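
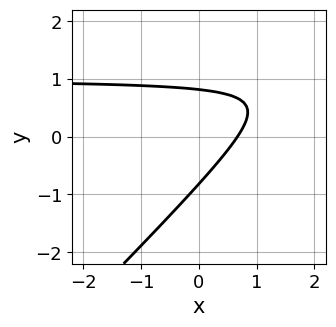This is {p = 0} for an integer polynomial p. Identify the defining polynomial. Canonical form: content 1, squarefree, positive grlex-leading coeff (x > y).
First, the degree is 2 — no degree-1 curve has this shape.
Finally, putting this together gives p.

3*x*y - 3*y^2 - 3*x + 2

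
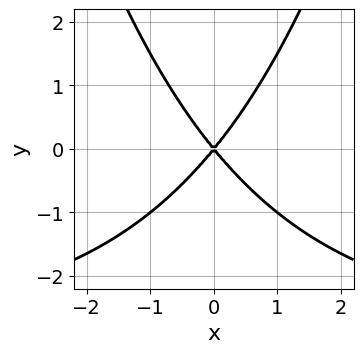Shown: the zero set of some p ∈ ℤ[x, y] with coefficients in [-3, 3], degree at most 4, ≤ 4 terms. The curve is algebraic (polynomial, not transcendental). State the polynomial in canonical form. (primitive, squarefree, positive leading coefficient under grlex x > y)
First, deg p = 3.
Then, symmetries: it's symmetric under x → −x, forcing even powers of x.
Then, observable constraints: it meets the x-axis at x = 0 (among the integer gridlines); it meets the y-axis at y = 0 (among the integer gridlines).
Finally, fitting integer coefficients to these (and the overall shape) gives p.

x^2*y + 3*x^2 - 2*y^2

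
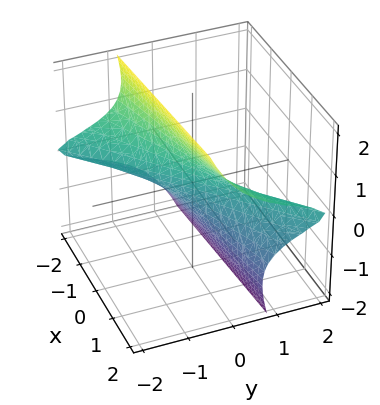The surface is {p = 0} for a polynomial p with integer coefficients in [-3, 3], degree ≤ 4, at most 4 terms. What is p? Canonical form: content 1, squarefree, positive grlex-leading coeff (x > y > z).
3*y*z^2 + z^3 - x + y

(a) Degree: no degree-2 surface has this shape, so deg p = 3.
(b) Against the integer gridlines: it crosses the z-axis at the gridline z = 0; it crosses the x-axis at the gridline x = 0.
(c) Fitting integer coefficients to these (and the overall shape) gives p.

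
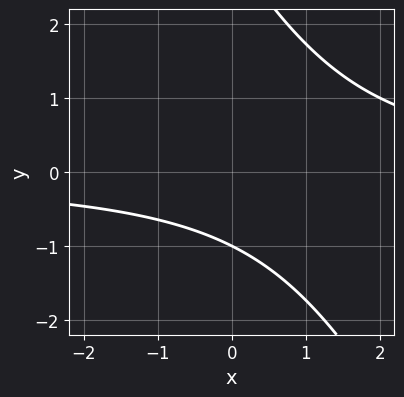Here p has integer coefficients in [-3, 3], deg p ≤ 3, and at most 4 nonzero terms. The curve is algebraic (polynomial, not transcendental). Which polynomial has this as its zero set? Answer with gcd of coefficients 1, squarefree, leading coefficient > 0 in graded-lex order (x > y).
(a) The degree is 2 — a generic line meets the curve in up to 2 points.
(b) From the axis intercepts and sections: it meets the y-axis at y = -1 (among the integer gridlines); no x-intercept at any integer in the box.
(c) Fitting integer coefficients to these (and the overall shape) gives p.

2*x*y + y^2 - 2*y - 3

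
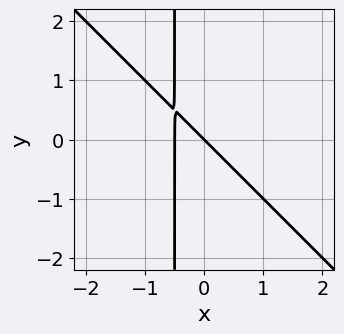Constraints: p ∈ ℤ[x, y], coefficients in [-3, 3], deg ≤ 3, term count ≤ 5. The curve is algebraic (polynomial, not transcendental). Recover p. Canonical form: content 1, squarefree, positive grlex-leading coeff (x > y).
The degree is 2 — no degree-1 curve has this shape.
From the visible intercepts: it meets the y-axis at y = 0 (among the integer gridlines); one x-axis crossing is at x = 0.
Solving for integer coefficients yields p as stated.

2*x^2 + 2*x*y + x + y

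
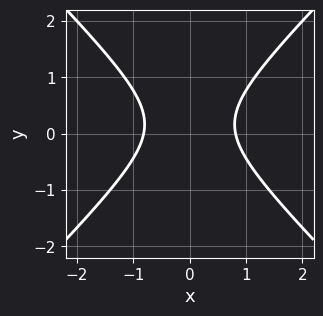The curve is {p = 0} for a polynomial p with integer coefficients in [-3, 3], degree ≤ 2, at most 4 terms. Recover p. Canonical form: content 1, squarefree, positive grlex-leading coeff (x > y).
3*x^2 - 3*y^2 + y - 2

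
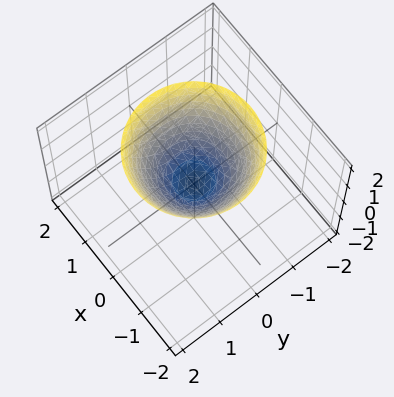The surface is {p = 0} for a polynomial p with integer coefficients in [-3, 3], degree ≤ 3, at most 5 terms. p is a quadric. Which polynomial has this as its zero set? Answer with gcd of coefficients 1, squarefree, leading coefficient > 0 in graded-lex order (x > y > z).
(a) The degree is 2 — a single bowl opening along one axis; a quadric.
(b) Symmetries: every cross-section ⟂ z is a circle, so x, y appear only via x² + y².
(c) Checking where it meets the axes: one y-axis crossing is at y = 0; a circular section at z = 2 has radius between 1 and 2; one z-axis crossing is at z = 0; one x-axis crossing is at x = 0.
(d) Matching integer coefficients to the picture gives p.

x^2 + y^2 - z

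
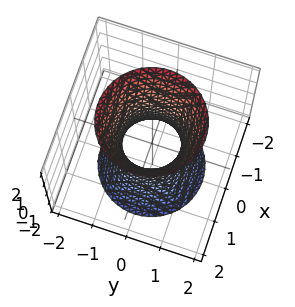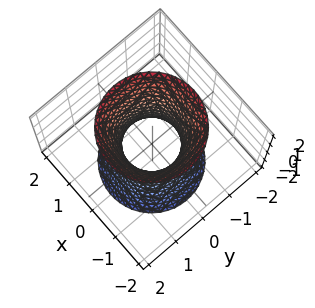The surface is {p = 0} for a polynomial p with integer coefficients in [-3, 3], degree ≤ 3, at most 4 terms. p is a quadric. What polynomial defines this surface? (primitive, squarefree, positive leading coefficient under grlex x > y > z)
3*x^2 + 3*y^2 - z^2 - 2

1. Degree: one connected sheet with a waist; a quadric, so deg p = 2.
2. Symmetries: mirror symmetry z ↦ −z ⇒ only even powers of z; the z-axis is an axis of rotation, so x and y enter only as x² + y².
3. Observable constraints: it misses every integer gridline on the z-axis; a circular section at z = 0 has radius between 0 and 1.
4. Solving for integer coefficients yields p as stated.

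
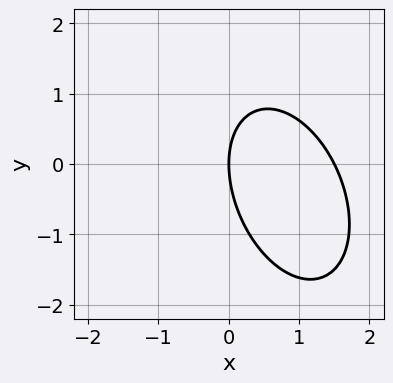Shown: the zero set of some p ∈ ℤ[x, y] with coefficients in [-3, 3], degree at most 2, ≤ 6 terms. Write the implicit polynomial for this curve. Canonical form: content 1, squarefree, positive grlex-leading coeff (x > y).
(a) The degree is 2 — a generic line meets the curve in up to 2 points.
(b) Reading off the gridlines: it meets the y-axis at y = 0 (among the integer gridlines); it meets the x-axis at x = 0 (among the integer gridlines).
(c) Putting this together gives p.

2*x^2 + x*y + y^2 - 3*x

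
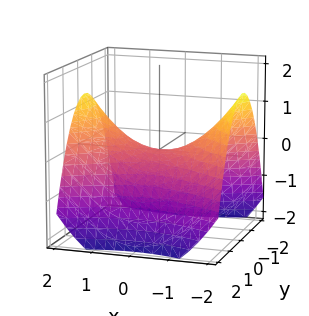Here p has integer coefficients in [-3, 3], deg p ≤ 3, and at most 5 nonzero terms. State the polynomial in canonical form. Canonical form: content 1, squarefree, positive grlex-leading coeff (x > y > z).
x^2 - 2*y^2 - 3*z

(a) deg p = 2.
(b) Symmetries: the x ↦ −x reflection is a symmetry, so x appears only in even powers; mirror symmetry y ↦ −y ⇒ only even powers of y.
(c) Against the integer gridlines: it crosses the x-axis at the gridline x = 0; it meets the z-axis at z = 0 (among the integer gridlines).
(d) Assembling these constraints gives the stated polynomial.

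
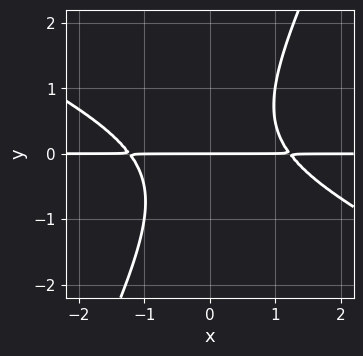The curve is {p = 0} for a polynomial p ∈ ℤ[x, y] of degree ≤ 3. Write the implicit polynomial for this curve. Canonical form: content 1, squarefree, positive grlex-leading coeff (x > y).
2*x^2*y + 3*x*y^2 - 2*y^3 - 3*y

First, degree: a generic line meets the curve in up to 3 points, so deg p = 3.
Next, observable constraints: it crosses the y-axis at the gridline y = 0; every point of the x-axis in the box is on the curve.
Finally, assembling these constraints gives the stated polynomial.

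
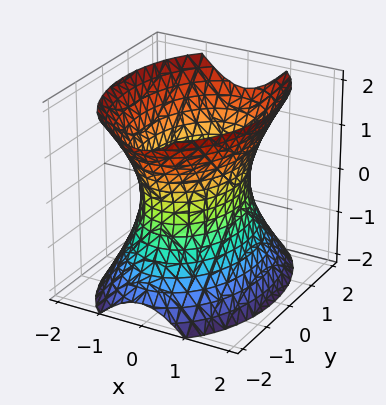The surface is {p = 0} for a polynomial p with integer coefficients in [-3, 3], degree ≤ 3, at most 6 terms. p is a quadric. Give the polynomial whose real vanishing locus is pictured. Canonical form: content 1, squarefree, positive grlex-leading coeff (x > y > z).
2*x^2 + y^2 - z^2 - 2

(a) Degree: one connected sheet with a waist; a quadric, so deg p = 2.
(b) Symmetries: mirror symmetry z ↦ −z ⇒ only even powers of z; mirror symmetry x ↦ −x ⇒ only even powers of x; mirror symmetry y ↦ −y ⇒ only even powers of y.
(c) From the visible intercepts: no z-intercept at any integer in the box; among the integer gridlines, it crosses the x-axis at x ∈ {-1, 1}.
(d) Together with the visible shape, these determine p as stated.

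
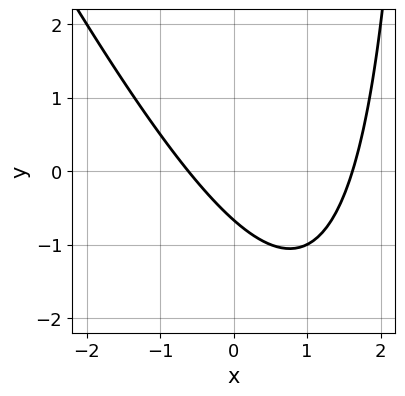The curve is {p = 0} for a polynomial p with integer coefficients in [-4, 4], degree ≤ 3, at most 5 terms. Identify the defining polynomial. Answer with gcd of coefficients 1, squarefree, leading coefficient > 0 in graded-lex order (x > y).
deg p = 2.
Putting this together gives p.

2*x^2 + x*y - 2*x - 3*y - 2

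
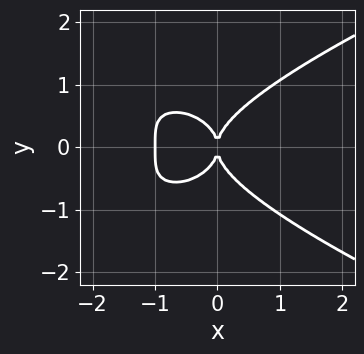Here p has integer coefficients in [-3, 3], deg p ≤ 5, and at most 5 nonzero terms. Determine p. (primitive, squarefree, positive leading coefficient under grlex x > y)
(a) Degree: no degree-3 curve has this shape, so deg p = 4.
(b) Symmetries: it's symmetric under y → −y, forcing even powers of y.
(c) From the axis intercepts and sections: among the integer gridlines, it crosses the x-axis at x ∈ {-1, 0}; one y-axis crossing is at y = 0.
(d) Matching integer coefficients to the picture gives p.

3*y^4 - 2*x^3 - 2*x^2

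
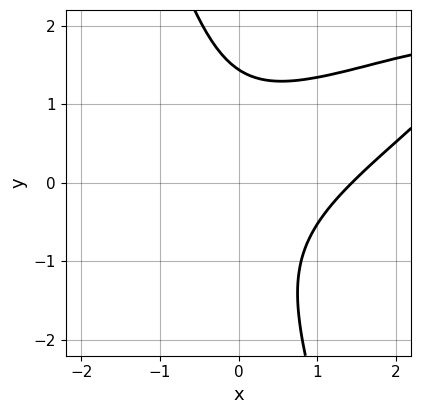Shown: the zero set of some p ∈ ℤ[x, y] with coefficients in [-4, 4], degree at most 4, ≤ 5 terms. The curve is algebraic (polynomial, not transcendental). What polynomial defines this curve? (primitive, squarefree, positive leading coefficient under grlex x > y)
x^3 - 3*x^2*y + 2*x*y^2 + y^3 - 3

First, degree: the shape is more complex than any degree-2 curve, so deg p = 3.
Finally, putting this together gives p.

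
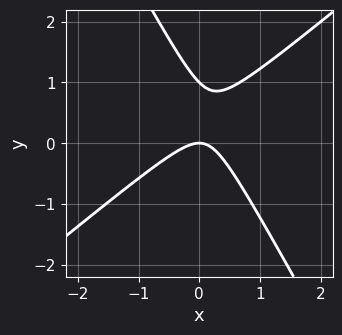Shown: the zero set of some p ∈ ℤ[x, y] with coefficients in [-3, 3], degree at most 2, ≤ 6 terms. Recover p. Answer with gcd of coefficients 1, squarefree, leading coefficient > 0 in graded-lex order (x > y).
3*x^2 - 2*x*y - 2*y^2 + 2*y

The degree is 2 — no degree-1 curve has this shape.
From the visible intercepts: it crosses the x-axis at the gridline x = 0; among the integer gridlines, it crosses the y-axis at y ∈ {0, 1}.
These observations pin down the coefficients.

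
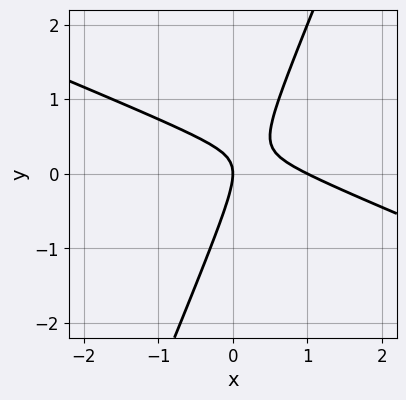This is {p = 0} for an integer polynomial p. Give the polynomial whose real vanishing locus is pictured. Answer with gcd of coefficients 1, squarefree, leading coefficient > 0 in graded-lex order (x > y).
x^2 + 2*x*y - y^2 - x

The degree is 2 — the shape is more complex than any degree-1 curve.
Against the integer gridlines: the x-axis gridline crossings are at x ∈ {0, 1}; it meets the y-axis at y = 0 (among the integer gridlines).
The integer polynomial consistent with all of this is the stated p.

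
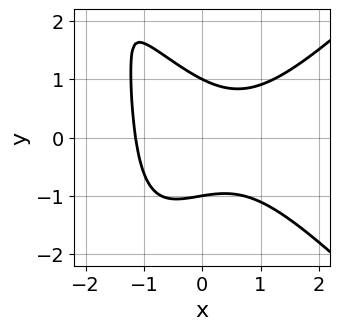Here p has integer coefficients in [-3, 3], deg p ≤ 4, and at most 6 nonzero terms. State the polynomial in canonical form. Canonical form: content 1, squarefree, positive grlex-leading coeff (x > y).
2*x^3 - 2*x*y^2 - x*y - 3*y^2 + 3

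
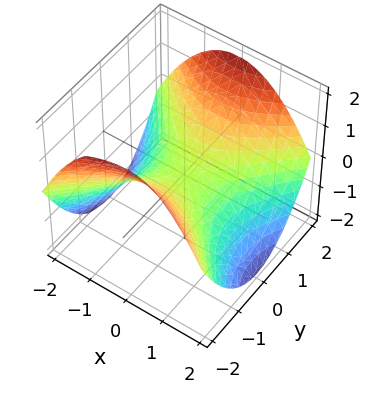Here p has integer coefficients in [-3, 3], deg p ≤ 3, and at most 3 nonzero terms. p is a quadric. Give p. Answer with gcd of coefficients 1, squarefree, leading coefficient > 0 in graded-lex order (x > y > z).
First, degree: a saddle surface; a quadric, so deg p = 2.
Next, symmetries: it's symmetric under y → −y, forcing even powers of y; mirror symmetry x ↦ −x ⇒ only even powers of x.
Next, observable constraints: one x-axis crossing is at x = 0; one z-axis crossing is at z = 0.
Finally, matching integer coefficients to the picture gives p.

x^2 - y^2 + 2*z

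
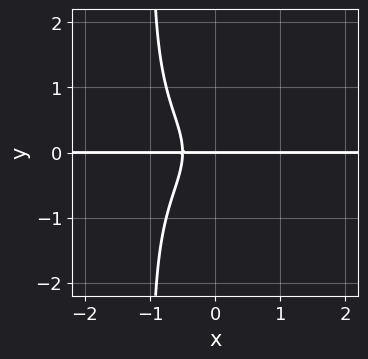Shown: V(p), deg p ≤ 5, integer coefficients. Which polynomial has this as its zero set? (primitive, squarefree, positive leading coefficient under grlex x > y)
1. Degree: a generic line meets the curve in up to 4 points, so deg p = 4.
2. Checking where it meets the axes: every point of the x-axis in the box is on the curve; it crosses the y-axis at the gridline y = 0.
3. The integer polynomial consistent with all of this is the stated p.

2*x*y^3 + 2*y^3 + 2*x*y + y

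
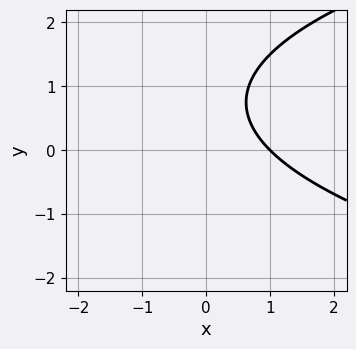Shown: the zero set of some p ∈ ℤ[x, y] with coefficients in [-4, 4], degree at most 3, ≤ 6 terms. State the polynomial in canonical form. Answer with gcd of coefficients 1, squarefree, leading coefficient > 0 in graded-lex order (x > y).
First, degree: no degree-1 curve has this shape, so deg p = 2.
Then, checking where it meets the axes: one x-axis crossing is at x = 1; no y-intercept at any integer in the box.
Finally, matching integer coefficients to the picture gives p.

2*y^2 - 3*x - 3*y + 3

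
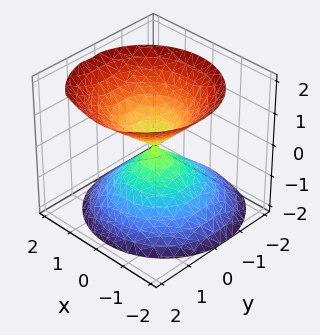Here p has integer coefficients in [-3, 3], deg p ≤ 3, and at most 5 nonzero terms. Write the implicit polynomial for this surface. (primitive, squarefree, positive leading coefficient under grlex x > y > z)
3*x^2 + 3*y^2 - y*z - 3*z^2

I count 2 distinct pieces. Treating them together as one polynomial.
deg p = 2. The shape is more complex than any degree-1 surface.
From the axis intercepts and sections: it crosses the y-axis at the gridline y = 0; it crosses the x-axis at the gridline x = 0; it meets the z-axis at z = 0 (among the integer gridlines).
Together with the visible shape, these determine p as stated.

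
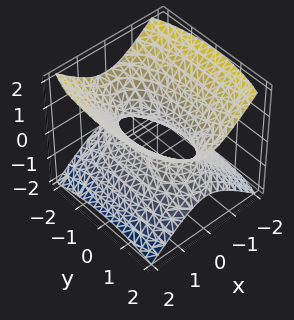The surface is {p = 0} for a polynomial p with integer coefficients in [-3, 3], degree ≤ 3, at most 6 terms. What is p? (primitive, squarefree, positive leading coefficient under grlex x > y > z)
deg p = 2. An hourglass — one-sheet hyperboloid; a quadric.
Symmetries: it's symmetric under z → −z, forcing even powers of z; the x ↦ −x reflection is a symmetry, so x appears only in even powers; the y ↦ −y reflection is a symmetry, so y appears only in even powers.
Checking where it meets the axes: no z-intercept at any integer in the box.
Putting this together gives p.

3*x^2 + y^2 - 3*z^2 - 2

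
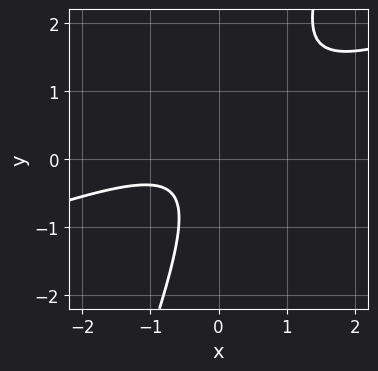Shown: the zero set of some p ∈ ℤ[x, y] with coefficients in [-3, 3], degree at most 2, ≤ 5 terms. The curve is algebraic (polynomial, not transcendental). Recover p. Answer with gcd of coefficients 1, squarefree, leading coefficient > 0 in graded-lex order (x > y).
1. Degree: no degree-1 curve has this shape, so deg p = 2.
2. From the axis intercepts and sections: it misses every integer gridline on the x-axis; no y-intercept at any integer in the box.
3. Fitting integer coefficients to these (and the overall shape) gives p.

x^2 - 3*x*y + y^2 + x + 1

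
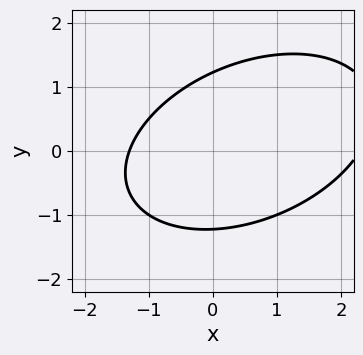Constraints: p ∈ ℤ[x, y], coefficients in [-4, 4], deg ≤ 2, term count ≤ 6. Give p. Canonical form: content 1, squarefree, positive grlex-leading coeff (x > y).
deg p = 2. A generic line meets the curve in up to 2 points.
Matching integer coefficients to the picture gives p.

x^2 - x*y + 2*y^2 - x - 3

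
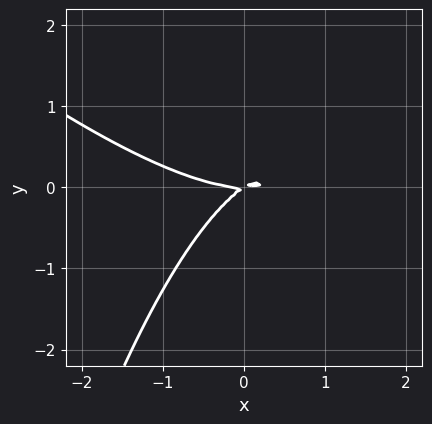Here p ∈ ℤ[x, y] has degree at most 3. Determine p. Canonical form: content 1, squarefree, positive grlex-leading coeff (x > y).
x^3 + x^2*y - 2*x*y + 3*y^2

(a) Degree: the shape is more complex than any degree-2 curve, so deg p = 3.
(b) From the axis intercepts and sections: it crosses the x-axis at the gridline x = 0; it meets the y-axis at y = 0 (among the integer gridlines).
(c) Solving for integer coefficients yields p as stated.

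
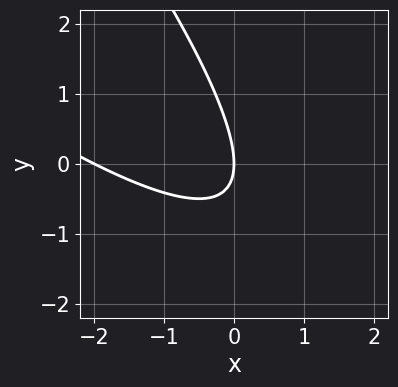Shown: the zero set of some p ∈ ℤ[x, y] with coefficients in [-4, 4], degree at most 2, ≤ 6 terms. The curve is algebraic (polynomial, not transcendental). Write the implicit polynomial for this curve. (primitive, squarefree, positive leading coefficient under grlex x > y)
x^2 + 2*x*y + y^2 + 2*x

Degree: a generic line meets the curve in up to 2 points, so deg p = 2.
Reading off the gridlines: the x-axis gridline crossings are at x ∈ {-2, 0}; it meets the y-axis at y = 0 (among the integer gridlines).
Assembling these constraints gives the stated polynomial.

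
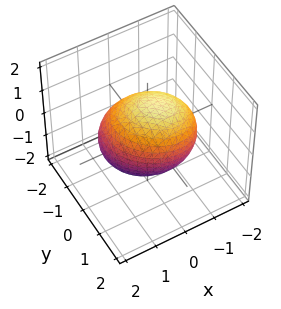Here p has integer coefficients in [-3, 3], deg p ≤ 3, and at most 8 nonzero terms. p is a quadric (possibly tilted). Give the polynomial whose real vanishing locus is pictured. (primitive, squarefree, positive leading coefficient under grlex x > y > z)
First, deg p = 2.
Finally, solving for integer coefficients yields p as stated.

2*x^2 + x*y + x*z + 2*y^2 + 2*z^2 - 3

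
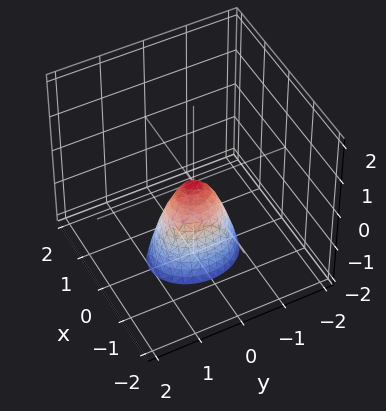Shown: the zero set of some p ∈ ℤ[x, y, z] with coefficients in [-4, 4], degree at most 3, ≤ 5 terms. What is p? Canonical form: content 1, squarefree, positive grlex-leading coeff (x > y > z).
3*x^2 + 2*y^2 + z

(a) deg p = 2. A single bowl opening along one axis; a quadric.
(b) Symmetries: the x ↦ −x reflection is a symmetry, so x appears only in even powers; mirror symmetry y ↦ −y ⇒ only even powers of y.
(c) Observable constraints: it crosses the x-axis at the gridline x = 0; it crosses the z-axis at the gridline z = 0; it meets the y-axis at y = 0 (among the integer gridlines).
(d) Matching integer coefficients to the picture gives p.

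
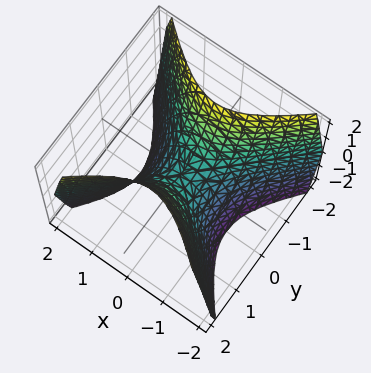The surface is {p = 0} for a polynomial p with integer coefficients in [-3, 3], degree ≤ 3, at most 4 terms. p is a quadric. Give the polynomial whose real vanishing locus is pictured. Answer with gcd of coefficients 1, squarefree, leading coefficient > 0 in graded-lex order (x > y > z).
3*x^2 - 3*y^2 + 2*z

deg p = 2. A saddle surface; a quadric.
Symmetries: it's symmetric under x → −x, forcing even powers of x; the y ↦ −y reflection is a symmetry, so y appears only in even powers.
From the axis intercepts and sections: it crosses the z-axis at the gridline z = 0; one y-axis crossing is at y = 0.
Assembling these constraints gives the stated polynomial.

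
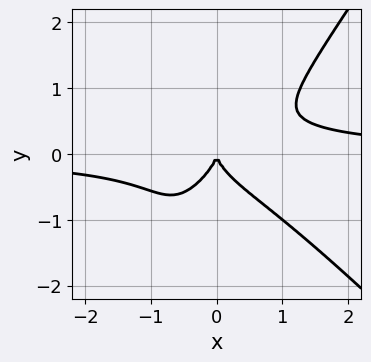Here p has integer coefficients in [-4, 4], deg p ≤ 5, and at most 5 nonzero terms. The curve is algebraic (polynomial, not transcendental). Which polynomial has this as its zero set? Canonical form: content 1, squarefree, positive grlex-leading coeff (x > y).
(a) deg p = 4. No degree-3 curve has this shape.
(b) Against the integer gridlines: it crosses the y-axis at the gridline y = 0; one x-axis crossing is at x = 0.
(c) Together with the visible shape, these determine p as stated.

3*x^3*y + x^2*y^2 - 2*x*y^3 - 2*y^3 - 2*x^2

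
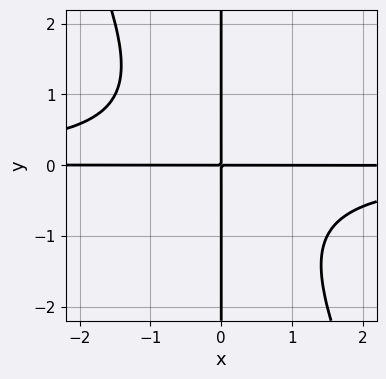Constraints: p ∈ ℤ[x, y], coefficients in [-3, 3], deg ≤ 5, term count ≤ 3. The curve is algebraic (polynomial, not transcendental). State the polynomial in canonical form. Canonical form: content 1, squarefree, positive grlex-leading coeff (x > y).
1. deg p = 4. The shape is more complex than any degree-3 curve.
2. From the axis intercepts and sections: every point of the y-axis in the box is on the curve; every point of the x-axis in the box is on the curve.
3. Matching integer coefficients to the picture gives p.

2*x^2*y^2 + x*y^3 + 2*x*y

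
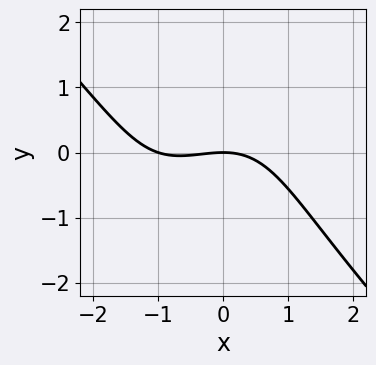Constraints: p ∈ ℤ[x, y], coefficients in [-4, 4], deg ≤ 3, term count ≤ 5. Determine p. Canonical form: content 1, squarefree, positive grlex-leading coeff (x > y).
First, deg p = 3. The shape is more complex than any degree-2 curve.
Next, against the integer gridlines: one y-axis crossing is at y = 0; the x-axis gridline crossings are at x ∈ {-1, 0}.
Finally, together with the visible shape, these determine p as stated.

x^3 - x*y^2 + x^2 + 3*y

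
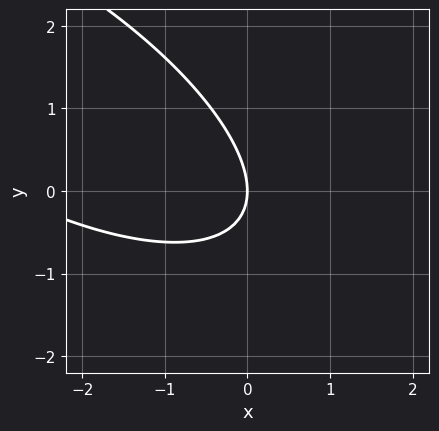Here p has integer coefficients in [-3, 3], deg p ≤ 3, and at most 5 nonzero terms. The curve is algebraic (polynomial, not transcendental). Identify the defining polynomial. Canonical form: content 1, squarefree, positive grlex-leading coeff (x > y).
x^2 + 2*x*y + 2*y^2 + 3*x

1. deg p = 2. No degree-1 curve has this shape.
2. Against the integer gridlines: it crosses the y-axis at the gridline y = 0; one x-axis crossing is at x = 0.
3. Together with the visible shape, these determine p as stated.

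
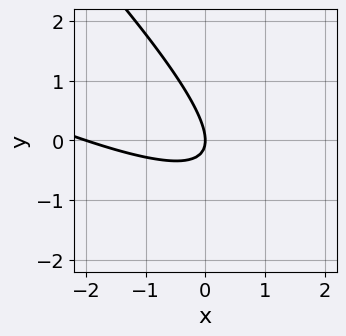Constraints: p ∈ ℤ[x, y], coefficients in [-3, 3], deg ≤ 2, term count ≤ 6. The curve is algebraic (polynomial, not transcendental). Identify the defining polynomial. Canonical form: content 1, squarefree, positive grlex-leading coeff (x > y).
x^2 + 3*x*y + 2*y^2 + 2*x

1. Degree: no degree-1 curve has this shape, so deg p = 2.
2. Observable constraints: the x-axis gridline crossings are at x ∈ {-2, 0}; one y-axis crossing is at y = 0.
3. Solving for integer coefficients yields p as stated.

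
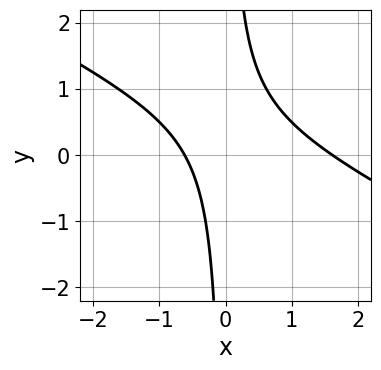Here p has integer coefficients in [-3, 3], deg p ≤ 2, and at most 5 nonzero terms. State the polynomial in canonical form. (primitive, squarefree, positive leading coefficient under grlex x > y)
x^2 + 2*x*y - x - 1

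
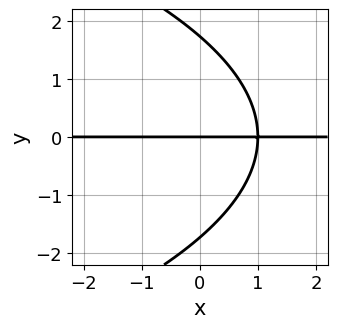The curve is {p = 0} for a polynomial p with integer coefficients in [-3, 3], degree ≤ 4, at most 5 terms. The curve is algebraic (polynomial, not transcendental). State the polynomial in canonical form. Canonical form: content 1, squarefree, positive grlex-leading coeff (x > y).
y^3 + 3*x*y - 3*y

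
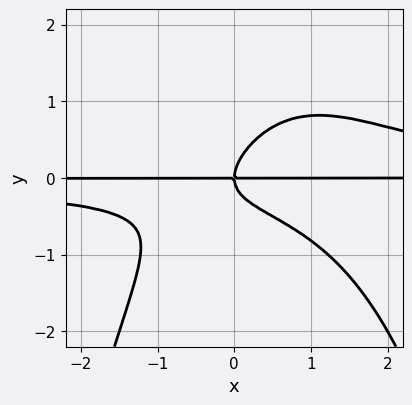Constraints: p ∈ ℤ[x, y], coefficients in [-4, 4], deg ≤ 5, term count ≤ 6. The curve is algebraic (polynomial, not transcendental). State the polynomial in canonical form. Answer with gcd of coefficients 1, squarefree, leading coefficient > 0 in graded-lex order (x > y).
First, deg p = 4. No degree-3 curve has this shape.
Then, reading off the gridlines: it crosses the y-axis at the gridline y = 0; the visible x-axis segment lies entirely on the curve.
Finally, matching integer coefficients to the picture gives p.

2*x^2*y^2 - 2*x*y^2 + 3*y^3 - 2*x*y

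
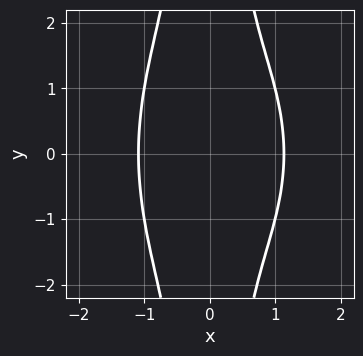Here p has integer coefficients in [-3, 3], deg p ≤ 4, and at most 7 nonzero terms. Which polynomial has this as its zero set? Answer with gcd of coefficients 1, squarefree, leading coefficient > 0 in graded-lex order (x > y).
2*x^4 + x^2*y^2 - x^3 + x - 3

First, deg p = 4. The shape is more complex than any degree-3 curve.
Then, symmetries: the y ↦ −y reflection is a symmetry, so y appears only in even powers.
Then, reading off the gridlines: the curve avoids every integer y-axis point in the box.
Finally, matching integer coefficients to the picture gives p.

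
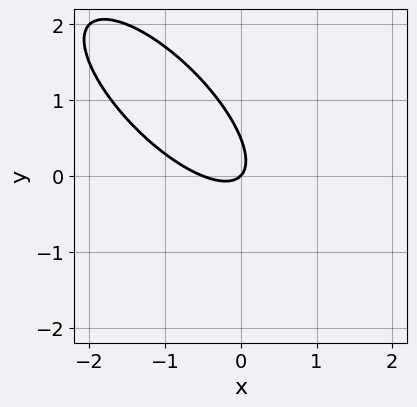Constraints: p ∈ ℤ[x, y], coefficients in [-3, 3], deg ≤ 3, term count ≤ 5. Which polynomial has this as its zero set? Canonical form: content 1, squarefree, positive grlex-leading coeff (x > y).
(a) The degree is 2 — no degree-1 curve has this shape.
(b) From the axis intercepts and sections: one y-axis crossing is at y = 0; one x-axis crossing is at x = 0.
(c) Fitting integer coefficients to these (and the overall shape) gives p.

2*x^2 + 3*x*y + 2*y^2 + x - y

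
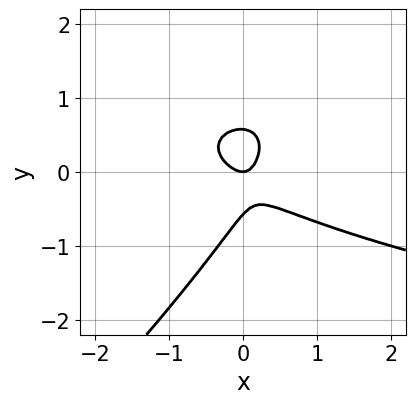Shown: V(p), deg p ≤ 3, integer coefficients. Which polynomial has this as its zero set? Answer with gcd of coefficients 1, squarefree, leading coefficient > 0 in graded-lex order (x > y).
3*x*y^2 - 3*y^3 - 3*x^2 - 2*x*y + y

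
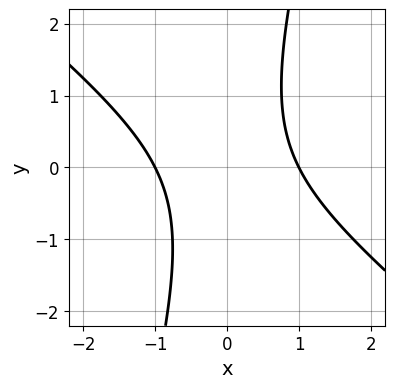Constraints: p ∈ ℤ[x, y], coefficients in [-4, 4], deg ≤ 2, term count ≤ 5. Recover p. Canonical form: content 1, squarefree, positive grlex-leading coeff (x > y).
1. The degree is 2 — no degree-1 curve has this shape.
2. From the visible intercepts: the curve avoids every integer y-axis point in the box; among the integer gridlines, it crosses the x-axis at x ∈ {-1, 1}.
3. Assembling these constraints gives the stated polynomial.

3*x^2 + 3*x*y - y^2 - 3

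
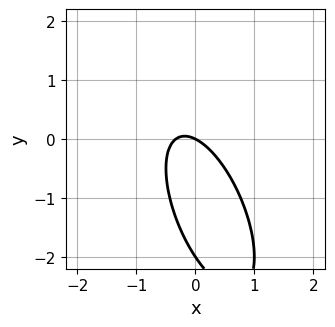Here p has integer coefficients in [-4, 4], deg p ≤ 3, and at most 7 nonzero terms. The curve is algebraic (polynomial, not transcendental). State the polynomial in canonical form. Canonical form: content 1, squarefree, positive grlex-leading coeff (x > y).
3*x^2 + 2*x*y + y^2 + x + 2*y

1. The degree is 2 — no degree-1 curve has this shape.
2. Against the integer gridlines: the y-axis gridline crossings are at y ∈ {-2, 0}; it crosses the x-axis at the gridline x = 0.
3. Fitting integer coefficients to these (and the overall shape) gives p.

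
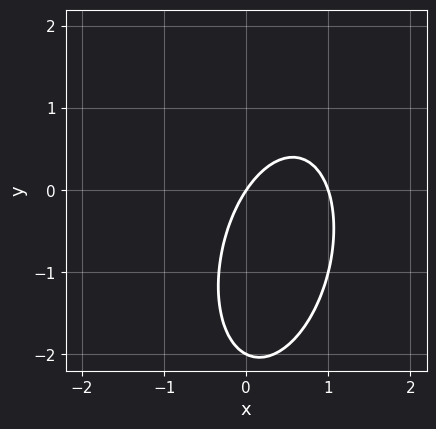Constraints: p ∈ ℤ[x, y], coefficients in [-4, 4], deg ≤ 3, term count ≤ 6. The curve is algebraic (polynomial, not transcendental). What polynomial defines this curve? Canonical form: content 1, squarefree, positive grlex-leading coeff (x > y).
First, deg p = 2.
Then, from the axis intercepts and sections: among the integer gridlines, it crosses the y-axis at y ∈ {-2, 0}; among the integer gridlines, it crosses the x-axis at x ∈ {0, 1}.
Finally, fitting integer coefficients to these (and the overall shape) gives p.

3*x^2 - x*y + y^2 - 3*x + 2*y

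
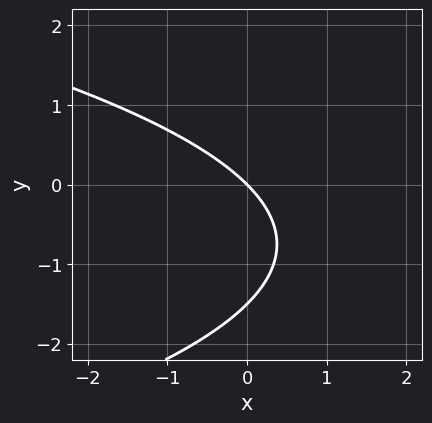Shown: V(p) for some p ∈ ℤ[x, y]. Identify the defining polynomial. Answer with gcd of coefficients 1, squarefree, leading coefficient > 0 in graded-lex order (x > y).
The degree is 2 — the shape is more complex than any degree-1 curve.
Observable constraints: it meets the y-axis at y = 0 (among the integer gridlines); it meets the x-axis at x = 0 (among the integer gridlines).
Matching integer coefficients to the picture gives p.

2*y^2 + 3*x + 3*y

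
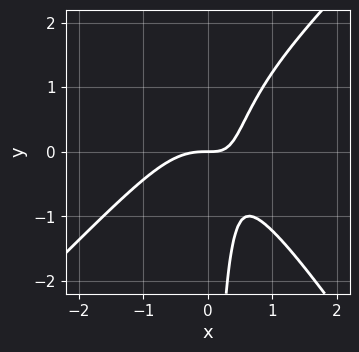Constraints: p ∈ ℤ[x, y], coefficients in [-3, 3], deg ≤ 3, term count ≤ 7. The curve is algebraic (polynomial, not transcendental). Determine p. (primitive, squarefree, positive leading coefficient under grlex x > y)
First, deg p = 3. The shape is more complex than any degree-2 curve.
Next, reading off the gridlines: one y-axis crossing is at y = 0; it meets the x-axis at x = 0 (among the integer gridlines).
Finally, matching integer coefficients to the picture gives p.

3*x^3 - x^2*y - 2*x*y^2 + 3*x*y - 2*y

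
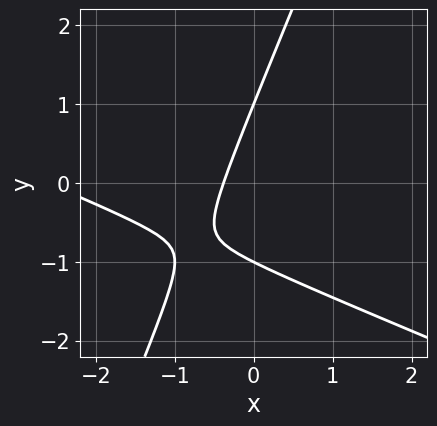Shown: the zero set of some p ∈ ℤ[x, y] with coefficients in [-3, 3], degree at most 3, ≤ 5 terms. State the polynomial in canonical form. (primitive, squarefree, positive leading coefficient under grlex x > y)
First, the degree is 2 — no degree-1 curve has this shape.
Then, from the axis intercepts and sections: the y-axis gridline crossings are at y ∈ {-1, 1}.
Finally, matching integer coefficients to the picture gives p.

x^2 + 2*x*y - y^2 + 3*x + 1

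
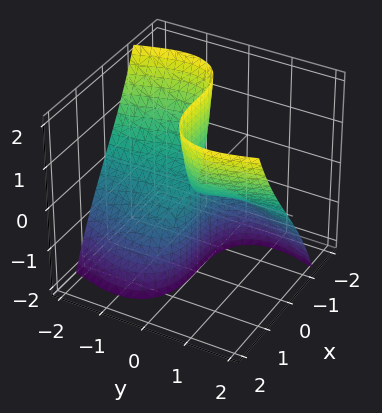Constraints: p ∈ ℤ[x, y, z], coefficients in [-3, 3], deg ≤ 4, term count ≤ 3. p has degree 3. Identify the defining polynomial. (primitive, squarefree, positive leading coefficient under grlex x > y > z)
deg p = 3.
Observable constraints: the visible y-axis segment lies entirely on the surface; every point of the z-axis in the box is on the surface; one x-axis crossing is at x = 0.
Fitting integer coefficients to these (and the overall shape) gives p.

x^3 + 2*x*y^2 - 3*y*z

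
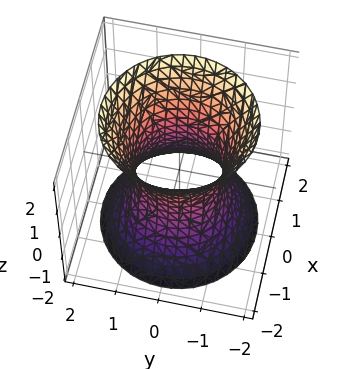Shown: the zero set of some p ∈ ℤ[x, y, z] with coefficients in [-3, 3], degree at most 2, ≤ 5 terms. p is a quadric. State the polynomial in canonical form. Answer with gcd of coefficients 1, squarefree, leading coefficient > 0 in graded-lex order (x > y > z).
2*x^2 + 2*y^2 - z^2 - 2

First, deg p = 2. An hourglass — one-sheet hyperboloid; a quadric.
Next, symmetry: the z-axis is an axis of rotation, so x and y enter only as x² + y²; it's symmetric under z → −z, forcing even powers of z.
Then, from the axis intercepts and sections: a circular section at z = 1 has radius between 1 and 2; the x-axis gridline crossings are at x ∈ {-1, 1}; among the integer gridlines, it crosses the y-axis at y ∈ {-1, 1}.
Finally, matching integer coefficients to the picture gives p.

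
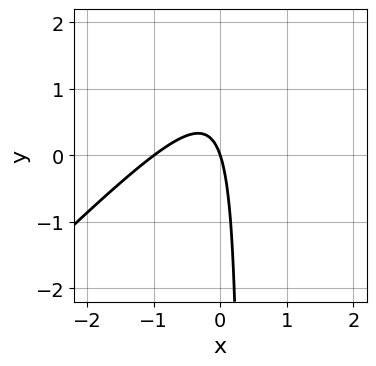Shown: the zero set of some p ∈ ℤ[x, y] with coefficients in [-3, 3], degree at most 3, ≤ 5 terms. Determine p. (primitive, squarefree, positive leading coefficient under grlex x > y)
3*x^2 - 3*x*y + 3*x + y

First, degree: no degree-1 curve has this shape, so deg p = 2.
Then, observable constraints: the x-axis gridline crossings are at x ∈ {-1, 0}; one y-axis crossing is at y = 0.
Finally, putting this together gives p.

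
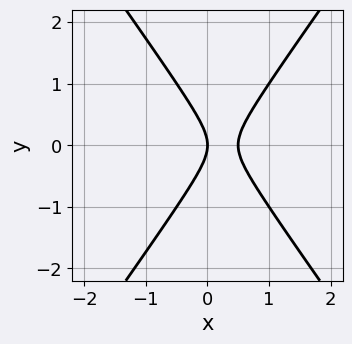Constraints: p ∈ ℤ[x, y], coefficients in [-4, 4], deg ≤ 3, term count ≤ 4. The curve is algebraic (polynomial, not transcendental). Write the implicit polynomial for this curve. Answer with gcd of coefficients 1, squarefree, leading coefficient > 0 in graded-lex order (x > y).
deg p = 2.
Symmetries: mirror symmetry y ↦ −y ⇒ only even powers of y.
From the visible intercepts: one y-axis crossing is at y = 0; one x-axis crossing is at x = 0.
Matching integer coefficients to the picture gives p.

2*x^2 - y^2 - x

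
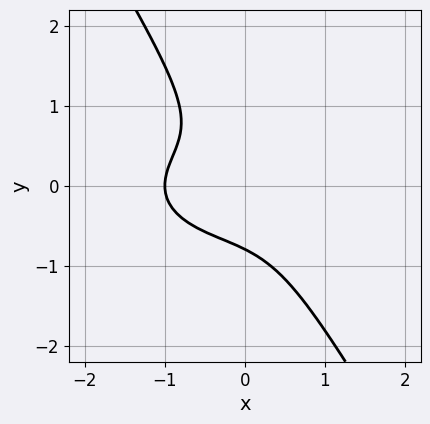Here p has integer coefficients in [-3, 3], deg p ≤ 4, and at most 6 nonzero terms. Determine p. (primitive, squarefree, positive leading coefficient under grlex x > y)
1. Degree: no degree-2 curve has this shape, so deg p = 3.
2. From the axis intercepts and sections: it meets the x-axis at x = -1 (among the integer gridlines).
3. Assembling these constraints gives the stated polynomial.

x^3 + 3*x*y^2 + 2*y^3 + 1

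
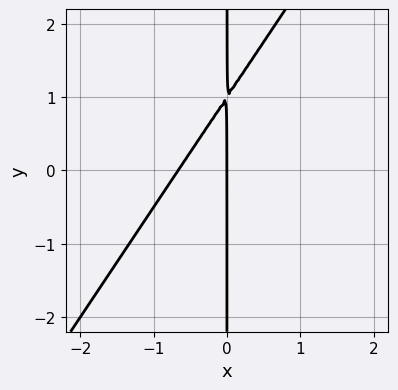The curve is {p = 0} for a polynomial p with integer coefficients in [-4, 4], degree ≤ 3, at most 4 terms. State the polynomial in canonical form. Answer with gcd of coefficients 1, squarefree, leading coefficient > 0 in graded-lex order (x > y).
(a) The degree is 2 — a generic line meets the curve in up to 2 points.
(b) Against the integer gridlines: every point of the y-axis in the box is on the curve; it crosses the x-axis at the gridline x = 0.
(c) The integer polynomial consistent with all of this is the stated p.

3*x^2 - 2*x*y + 2*x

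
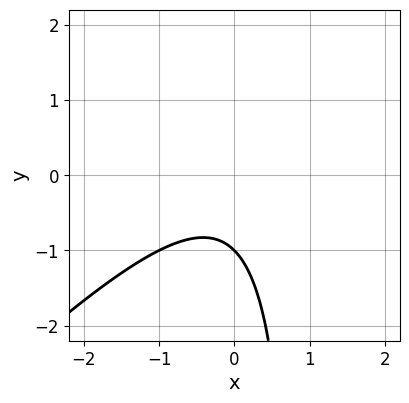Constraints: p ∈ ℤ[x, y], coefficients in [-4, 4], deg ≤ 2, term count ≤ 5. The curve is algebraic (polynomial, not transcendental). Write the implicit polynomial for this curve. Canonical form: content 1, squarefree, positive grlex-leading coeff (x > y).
x^2 - x*y + y + 1

(a) The degree is 2 — no degree-1 curve has this shape.
(b) From the axis intercepts and sections: it crosses the y-axis at the gridline y = -1; no x-intercept at any integer in the box.
(c) Together with the visible shape, these determine p as stated.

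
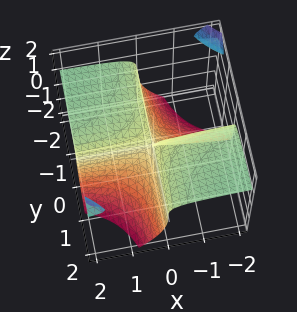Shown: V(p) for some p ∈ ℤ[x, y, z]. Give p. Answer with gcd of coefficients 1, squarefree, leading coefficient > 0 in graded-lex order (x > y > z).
2*x*y*z - z^3 - 2*x*y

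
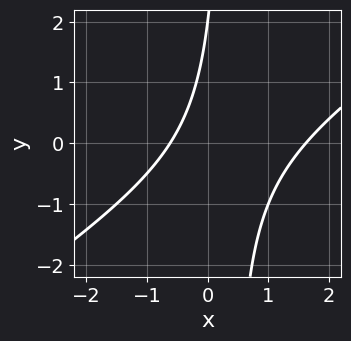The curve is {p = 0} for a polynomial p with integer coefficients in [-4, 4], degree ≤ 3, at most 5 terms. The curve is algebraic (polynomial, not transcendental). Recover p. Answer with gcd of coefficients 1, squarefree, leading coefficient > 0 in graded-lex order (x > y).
2*x^2 - 3*x*y - 2*x + y - 2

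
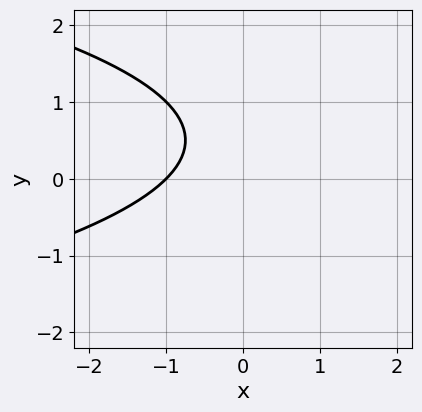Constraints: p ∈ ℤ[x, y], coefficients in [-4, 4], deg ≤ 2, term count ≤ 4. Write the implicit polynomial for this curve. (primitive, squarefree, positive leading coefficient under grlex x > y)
y^2 + x - y + 1

(a) The degree is 2 — a generic line meets the curve in up to 2 points.
(b) Checking where it meets the axes: it meets the x-axis at x = -1 (among the integer gridlines); the curve avoids every integer y-axis point in the box.
(c) Putting this together gives p.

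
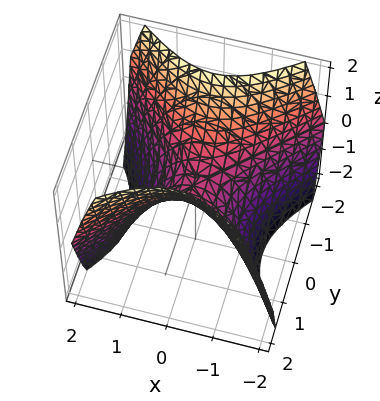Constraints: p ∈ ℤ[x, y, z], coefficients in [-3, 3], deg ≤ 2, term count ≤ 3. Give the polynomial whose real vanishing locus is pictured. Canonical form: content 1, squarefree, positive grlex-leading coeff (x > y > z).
x^2 - y^2 + z

(a) deg p = 2.
(b) Symmetries: it's symmetric under y → −y, forcing even powers of y; it's symmetric under x → −x, forcing even powers of x.
(c) Observable constraints: it crosses the y-axis at the gridline y = 0; it meets the x-axis at x = 0 (among the integer gridlines); it meets the z-axis at z = 0 (among the integer gridlines).
(d) Fitting integer coefficients to these (and the overall shape) gives p.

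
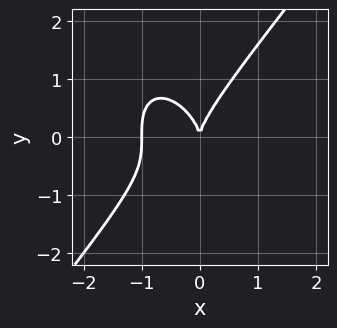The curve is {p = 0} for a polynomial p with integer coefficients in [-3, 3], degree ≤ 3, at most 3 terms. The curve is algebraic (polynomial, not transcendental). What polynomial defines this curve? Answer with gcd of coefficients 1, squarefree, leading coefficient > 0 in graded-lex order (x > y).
2*x^3 - y^3 + 2*x^2

deg p = 3. The shape is more complex than any degree-2 curve.
Against the integer gridlines: the x-axis gridline crossings are at x ∈ {-1, 0}; it crosses the y-axis at the gridline y = 0.
The integer polynomial consistent with all of this is the stated p.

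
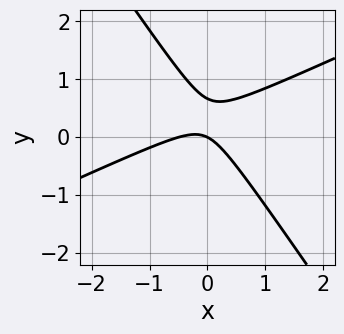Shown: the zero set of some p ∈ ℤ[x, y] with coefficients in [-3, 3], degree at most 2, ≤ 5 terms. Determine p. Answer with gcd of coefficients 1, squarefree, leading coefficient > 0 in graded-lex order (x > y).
Degree: no degree-1 curve has this shape, so deg p = 2.
From the visible intercepts: one x-axis crossing is at x = 0; it crosses the y-axis at the gridline y = 0.
Fitting integer coefficients to these (and the overall shape) gives p.

2*x^2 - 3*x*y - 3*y^2 + x + 2*y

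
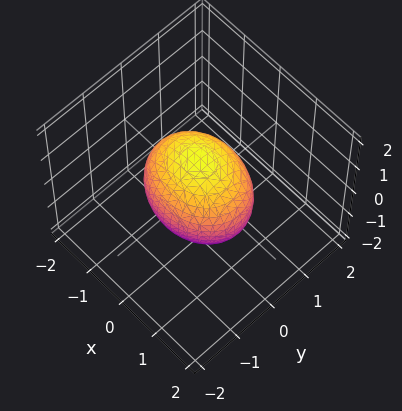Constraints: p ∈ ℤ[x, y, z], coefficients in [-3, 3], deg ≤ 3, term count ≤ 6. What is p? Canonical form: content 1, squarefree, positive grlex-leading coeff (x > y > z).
2*x^2 + 3*y^2 + 2*z^2 - 3

(a) deg p = 2. Bounded and convex; a quadric.
(b) Symmetries: mirror symmetry z ↦ −z ⇒ only even powers of z; the x ↦ −x reflection is a symmetry, so x appears only in even powers; mirror symmetry y ↦ −y ⇒ only even powers of y.
(c) Observable constraints: the y-axis gridline crossings are at y ∈ {-1, 1}.
(d) The integer polynomial consistent with all of this is the stated p.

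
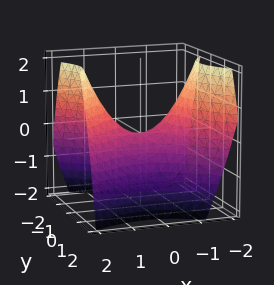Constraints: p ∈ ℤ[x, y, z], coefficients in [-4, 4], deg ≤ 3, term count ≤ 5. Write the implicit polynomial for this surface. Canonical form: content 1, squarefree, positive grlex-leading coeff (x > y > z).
1. The degree is 2 — the shape is more complex than any degree-1 surface.
2. Against the integer gridlines: one x-axis crossing is at x = 0; it meets the z-axis at z = 0 (among the integer gridlines); one y-axis crossing is at y = 0.
3. Assembling these constraints gives the stated polynomial.

2*x^2 - x*y - 3*y^2 - 3*z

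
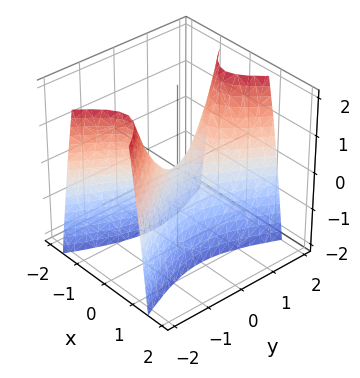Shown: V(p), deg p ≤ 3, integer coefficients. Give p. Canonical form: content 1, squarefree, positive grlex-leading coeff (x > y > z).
3*x^2 - y^2 + z

First, degree: a saddle surface; a quadric, so deg p = 2.
Next, symmetries: mirror symmetry y ↦ −y ⇒ only even powers of y; it's symmetric under x → −x, forcing even powers of x.
Then, against the integer gridlines: it crosses the x-axis at the gridline x = 0; it crosses the y-axis at the gridline y = 0.
Finally, putting this together gives p.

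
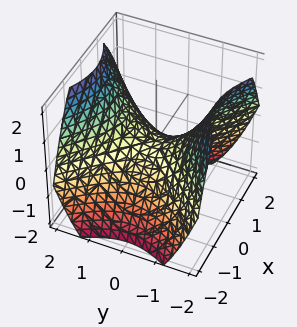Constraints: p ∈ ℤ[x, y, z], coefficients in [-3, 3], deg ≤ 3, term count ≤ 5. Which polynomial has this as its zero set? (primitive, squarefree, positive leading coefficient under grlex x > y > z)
(a) The degree is 2 — a saddle surface; a quadric.
(b) Symmetries: mirror symmetry x ↦ −x ⇒ only even powers of x; it's symmetric under y → −y, forcing even powers of y.
(c) From the visible intercepts: it crosses the z-axis at the gridline z = 0; one y-axis crossing is at y = 0; it meets the x-axis at x = 0 (among the integer gridlines).
(d) Solving for integer coefficients yields p as stated.

2*x^2 - 2*y^2 + 3*z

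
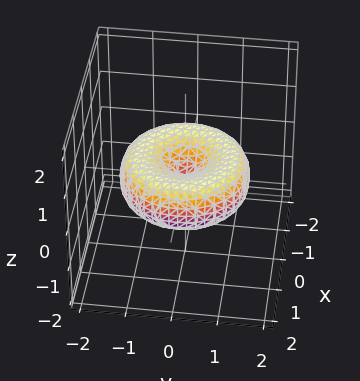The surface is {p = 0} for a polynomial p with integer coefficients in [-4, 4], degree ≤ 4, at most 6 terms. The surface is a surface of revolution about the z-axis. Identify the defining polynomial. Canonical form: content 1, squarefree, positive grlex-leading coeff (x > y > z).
x^4 + 2*x^2*y^2 + y^4 - 2*x^2 - 2*y^2 + 3*z^2

deg p = 4.
Symmetries: rotational symmetry about the z-axis ⇒ p depends on x, y only through x² + y².
Checking where it meets the axes: it crosses the y-axis at the gridline y = 0; it meets the x-axis at x = 0 (among the integer gridlines).
The integer polynomial consistent with all of this is the stated p.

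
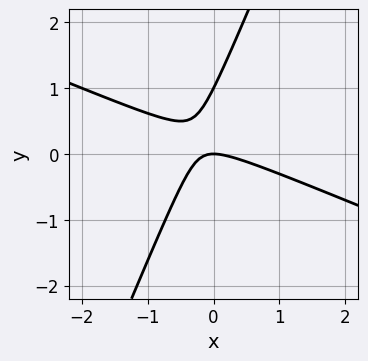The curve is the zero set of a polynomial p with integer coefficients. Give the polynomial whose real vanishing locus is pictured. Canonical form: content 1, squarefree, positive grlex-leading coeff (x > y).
x^2 + 2*x*y - y^2 + y

deg p = 2. No degree-1 curve has this shape.
Against the integer gridlines: one x-axis crossing is at x = 0; the y-axis gridline crossings are at y ∈ {0, 1}.
Matching integer coefficients to the picture gives p.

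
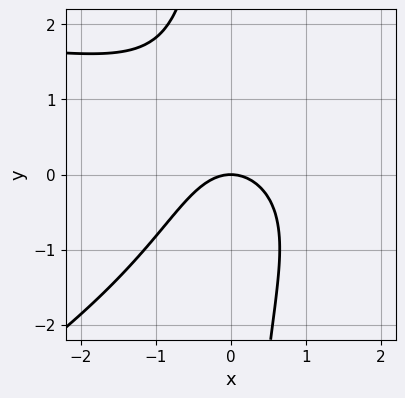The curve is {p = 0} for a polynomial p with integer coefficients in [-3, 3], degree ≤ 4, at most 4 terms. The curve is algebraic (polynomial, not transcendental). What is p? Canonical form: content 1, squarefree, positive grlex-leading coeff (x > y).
First, deg p = 3. A generic line meets the curve in up to 3 points.
Then, against the integer gridlines: one y-axis crossing is at y = 0; it crosses the x-axis at the gridline x = 0.
Finally, solving for integer coefficients yields p as stated.

x^2*y - 2*x*y^2 - 3*x^2 - 3*y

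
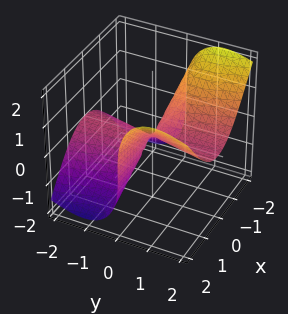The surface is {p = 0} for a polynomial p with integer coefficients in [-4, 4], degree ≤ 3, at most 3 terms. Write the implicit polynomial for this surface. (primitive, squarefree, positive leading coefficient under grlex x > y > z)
3*x^2*y - 3*y^2*z - z^3

(a) deg p = 3.
(b) Reading off the gridlines: every point of the y-axis in the box is on the surface; the visible x-axis segment lies entirely on the surface; it meets the z-axis at z = 0 (among the integer gridlines).
(c) The integer polynomial consistent with all of this is the stated p.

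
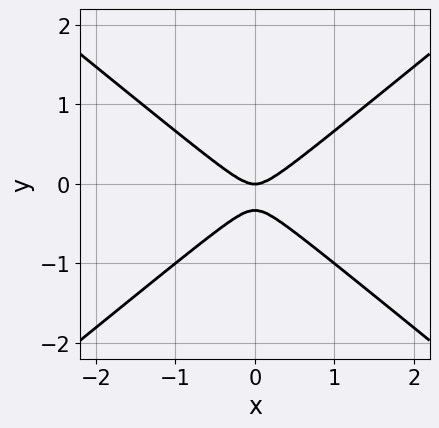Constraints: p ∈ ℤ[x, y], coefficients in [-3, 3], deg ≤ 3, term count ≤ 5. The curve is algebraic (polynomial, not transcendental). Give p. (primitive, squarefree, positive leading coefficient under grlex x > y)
2*x^2 - 3*y^2 - y

1. Degree: no degree-1 curve has this shape, so deg p = 2.
2. Symmetries: the x ↦ −x reflection is a symmetry, so x appears only in even powers.
3. From the axis intercepts and sections: it meets the y-axis at y = 0 (among the integer gridlines); it meets the x-axis at x = 0 (among the integer gridlines).
4. These observations pin down the coefficients.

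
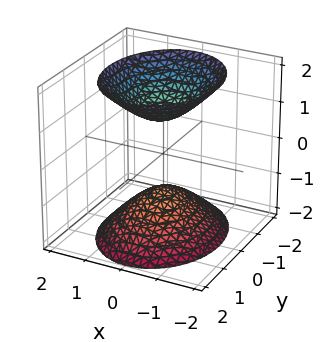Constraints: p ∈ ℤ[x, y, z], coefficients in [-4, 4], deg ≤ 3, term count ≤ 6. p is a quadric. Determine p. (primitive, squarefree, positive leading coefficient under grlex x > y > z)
3*x^2 + 2*y^2 - 2*z^2 + 2

(a) The picture has 2 separate pieces.
(b) The degree is 2 — two separate bowl-shaped sheets opening away from each other; a quadric.
(c) Symmetries: it's symmetric under y → −y, forcing even powers of y; it's symmetric under z → −z, forcing even powers of z; the x ↦ −x reflection is a symmetry, so x appears only in even powers.
(d) Reading off the gridlines: no x-intercept at any integer in the box; the z-axis gridline crossings are at z ∈ {-1, 1}.
(e) Matching integer coefficients to the picture gives p.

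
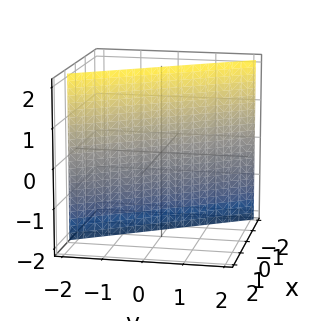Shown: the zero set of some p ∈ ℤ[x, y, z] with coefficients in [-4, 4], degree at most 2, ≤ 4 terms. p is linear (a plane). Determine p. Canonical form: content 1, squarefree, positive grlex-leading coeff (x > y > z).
3*x + 2*y + 2

(a) The degree is 1 — the surface is flat (a plane).
(b) Against the integer gridlines: it meets the y-axis at y = -1 (among the integer gridlines); it misses every integer gridline on the z-axis.
(c) Putting this together gives p.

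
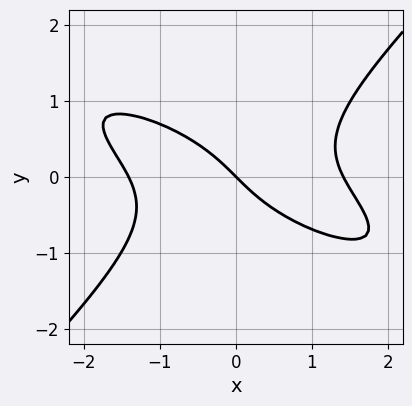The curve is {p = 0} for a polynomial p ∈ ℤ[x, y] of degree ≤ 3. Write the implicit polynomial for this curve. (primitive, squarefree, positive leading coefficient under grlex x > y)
1. deg p = 3. A generic line meets the curve in up to 3 points.
2. Observable constraints: it crosses the x-axis at the gridline x = 0; it meets the y-axis at y = 0 (among the integer gridlines).
3. These observations pin down the coefficients.

x^3 + 2*x^2*y - 3*y^3 - 2*x - 2*y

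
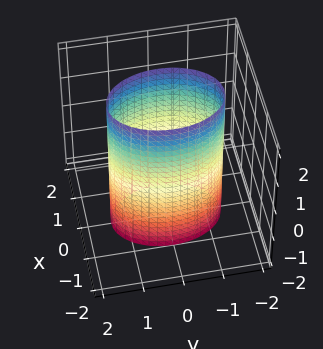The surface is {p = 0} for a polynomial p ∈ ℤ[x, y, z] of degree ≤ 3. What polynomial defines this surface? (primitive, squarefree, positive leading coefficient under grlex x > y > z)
The degree is 2 — a cylinder; a quadric.
Symmetries: the x ↦ −x reflection is a symmetry, so x appears only in even powers; it's symmetric under z → −z, forcing even powers of z; the y ↦ −y reflection is a symmetry, so y appears only in even powers.
From the visible intercepts: the x-axis gridline crossings are at x ∈ {-1, 1}; no z-intercept at any integer in the box.
These observations pin down the coefficients.

2*x^2 + y^2 - 2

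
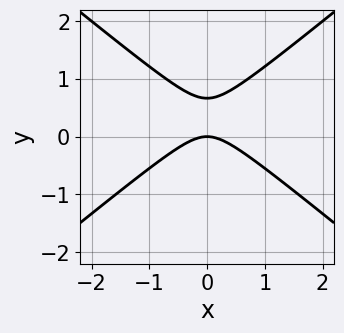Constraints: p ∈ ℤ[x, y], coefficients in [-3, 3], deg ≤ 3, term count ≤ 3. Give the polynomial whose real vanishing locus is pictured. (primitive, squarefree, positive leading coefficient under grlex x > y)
Degree: the shape is more complex than any degree-1 curve, so deg p = 2.
Symmetries: it's symmetric under x → −x, forcing even powers of x.
Observable constraints: it meets the y-axis at y = 0 (among the integer gridlines); it meets the x-axis at x = 0 (among the integer gridlines).
Assembling these constraints gives the stated polynomial.

2*x^2 - 3*y^2 + 2*y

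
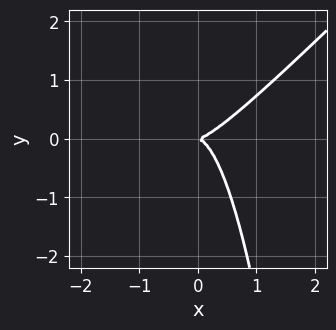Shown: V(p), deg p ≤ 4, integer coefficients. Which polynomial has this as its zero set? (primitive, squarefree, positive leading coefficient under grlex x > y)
1. deg p = 3. A generic line meets the curve in up to 3 points.
2. Checking where it meets the axes: one x-axis crossing is at x = 0; it crosses the y-axis at the gridline y = 0.
3. These observations pin down the coefficients.

2*x^3 - 2*x^2*y - y^2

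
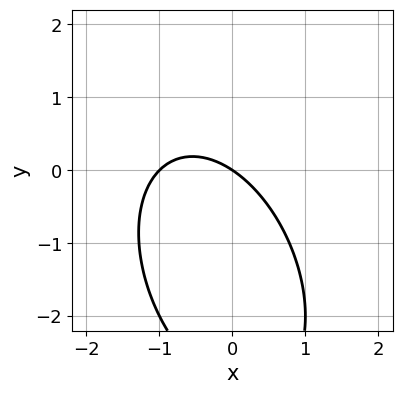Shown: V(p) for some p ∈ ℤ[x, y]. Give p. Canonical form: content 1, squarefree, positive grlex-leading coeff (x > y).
deg p = 2.
From the visible intercepts: the x-axis gridline crossings are at x ∈ {-1, 0}; it meets the y-axis at y = 0 (among the integer gridlines).
These observations pin down the coefficients.

2*x^2 + x*y + y^2 + 2*x + 3*y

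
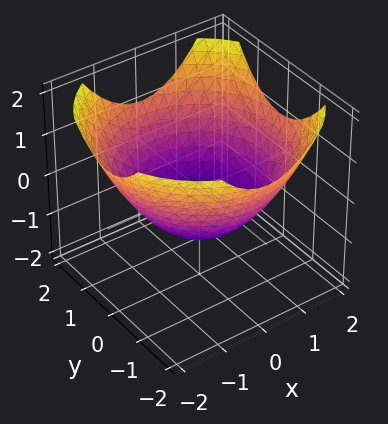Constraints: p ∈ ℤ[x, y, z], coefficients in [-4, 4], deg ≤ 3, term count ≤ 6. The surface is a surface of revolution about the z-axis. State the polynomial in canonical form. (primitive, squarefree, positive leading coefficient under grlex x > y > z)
x^2 + y^2 - 2*z - 2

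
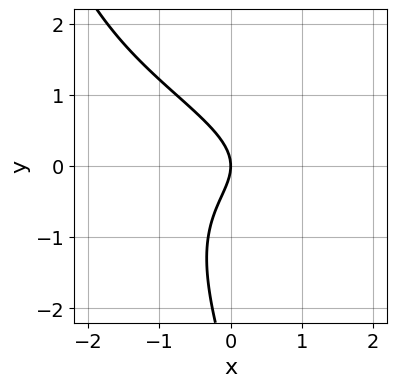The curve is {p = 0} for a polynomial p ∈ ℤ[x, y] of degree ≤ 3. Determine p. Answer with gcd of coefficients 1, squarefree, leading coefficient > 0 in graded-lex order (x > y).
(a) Degree: the shape is more complex than any degree-2 curve, so deg p = 3.
(b) Checking where it meets the axes: one x-axis crossing is at x = 0; it crosses the y-axis at the gridline y = 0.
(c) Assembling these constraints gives the stated polynomial.

x^2*y + 3*x*y^2 + y^3 + 3*y^2 + 3*x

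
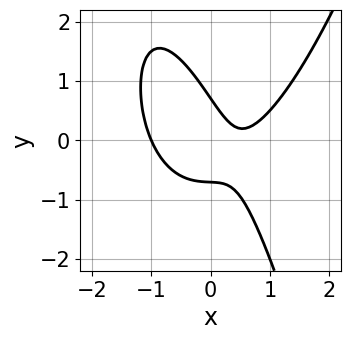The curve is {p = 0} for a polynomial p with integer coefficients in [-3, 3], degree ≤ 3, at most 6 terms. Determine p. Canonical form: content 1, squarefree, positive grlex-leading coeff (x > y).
3*x^3 - 3*x*y - 2*y^2 - 2*x + 1

First, deg p = 3. A generic line meets the curve in up to 3 points.
Next, checking where it meets the axes: it meets the x-axis at x = -1 (among the integer gridlines).
Finally, the integer polynomial consistent with all of this is the stated p.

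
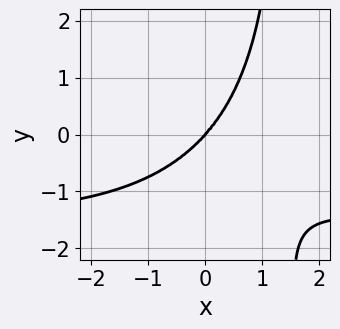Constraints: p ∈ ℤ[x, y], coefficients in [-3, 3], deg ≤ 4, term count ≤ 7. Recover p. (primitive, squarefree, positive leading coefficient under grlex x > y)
Degree: the shape is more complex than any degree-3 curve, so deg p = 4.
Observable constraints: one x-axis crossing is at x = 0; one y-axis crossing is at y = 0.
Fitting integer coefficients to these (and the overall shape) gives p.

2*x^3*y + 2*x*y^3 + 3*x^3 + x*y^2 - 3*y^3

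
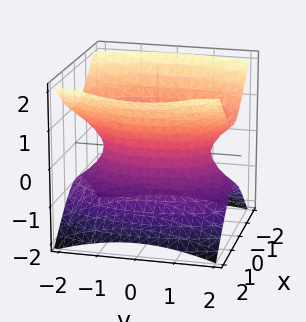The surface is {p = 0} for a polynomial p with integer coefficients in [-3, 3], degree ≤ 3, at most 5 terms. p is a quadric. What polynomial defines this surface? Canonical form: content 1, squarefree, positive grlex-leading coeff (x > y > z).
First, deg p = 2.
Next, symmetries: it's symmetric under x → −x, forcing even powers of x; mirror symmetry y ↦ −y ⇒ only even powers of y; it's symmetric under z → −z, forcing even powers of z.
Next, against the integer gridlines: it misses every integer gridline on the z-axis.
Finally, together with the visible shape, these determine p as stated.

3*x^2 + y^2 - 3*z^2 - 2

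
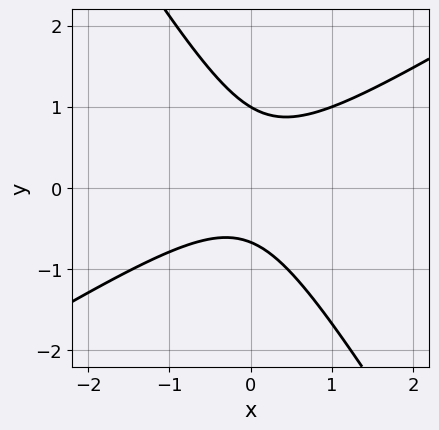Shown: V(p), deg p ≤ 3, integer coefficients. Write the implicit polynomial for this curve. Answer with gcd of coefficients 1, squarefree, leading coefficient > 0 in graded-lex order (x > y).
3*x^2 - 3*x*y - 3*y^2 + y + 2

(a) The degree is 2 — no degree-1 curve has this shape.
(b) Observable constraints: the curve avoids every integer x-axis point in the box; one y-axis crossing is at y = 1.
(c) The integer polynomial consistent with all of this is the stated p.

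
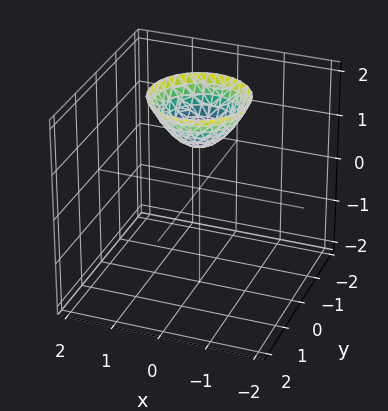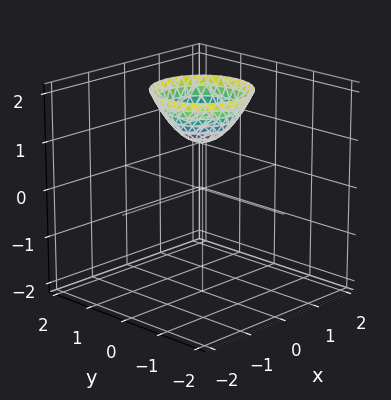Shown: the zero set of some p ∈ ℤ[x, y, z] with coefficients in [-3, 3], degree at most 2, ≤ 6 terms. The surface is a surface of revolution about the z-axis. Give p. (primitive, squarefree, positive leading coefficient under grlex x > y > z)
x^2 + y^2 - z + 1

First, degree: a generic line meets the surface in up to 2 points, so deg p = 2.
Then, by symmetry, the z-axis is an axis of rotation, so x and y enter only as x² + y².
Then, observable constraints: no y-intercept at any integer in the box; it misses every integer gridline on the x-axis.
Finally, fitting integer coefficients to these (and the overall shape) gives p. Check: (0, 0, 1) on the z-axis lies on the surface, and p(0, 0, 1) = 0. ✓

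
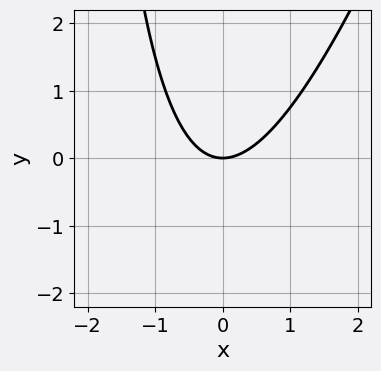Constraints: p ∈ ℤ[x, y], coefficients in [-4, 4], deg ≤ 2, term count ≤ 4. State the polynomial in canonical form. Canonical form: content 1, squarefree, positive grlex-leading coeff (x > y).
(a) deg p = 2. The shape is more complex than any degree-1 curve.
(b) From the visible intercepts: it meets the y-axis at y = 0 (among the integer gridlines); one x-axis crossing is at x = 0.
(c) Assembling these constraints gives the stated polynomial.

3*x^2 - x*y - 3*y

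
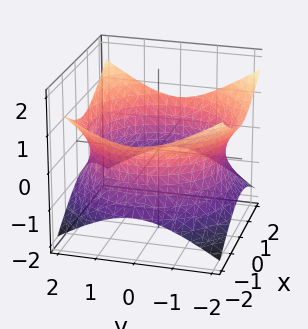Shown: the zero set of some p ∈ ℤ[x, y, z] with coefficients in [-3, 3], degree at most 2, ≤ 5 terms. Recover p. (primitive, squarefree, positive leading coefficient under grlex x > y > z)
x^2 + y^2 - 2*z^2 - 3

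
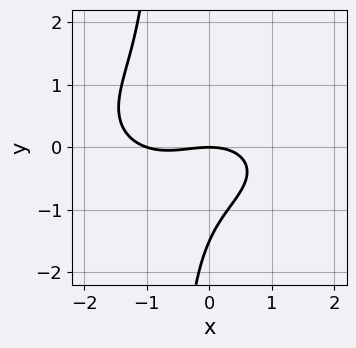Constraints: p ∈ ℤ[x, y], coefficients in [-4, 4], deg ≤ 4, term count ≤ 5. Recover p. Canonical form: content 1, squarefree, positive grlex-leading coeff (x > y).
1. Degree: the shape is more complex than any degree-2 curve, so deg p = 3.
2. Against the integer gridlines: among the integer gridlines, it crosses the x-axis at x ∈ {-1, 0}; one y-axis crossing is at y = 0.
3. Matching integer coefficients to the picture gives p.

x^3 + 3*x*y^2 + x^2 + 2*y^2 + 3*y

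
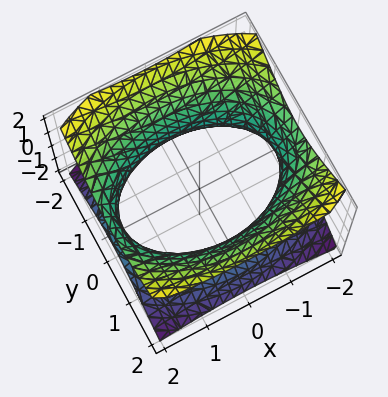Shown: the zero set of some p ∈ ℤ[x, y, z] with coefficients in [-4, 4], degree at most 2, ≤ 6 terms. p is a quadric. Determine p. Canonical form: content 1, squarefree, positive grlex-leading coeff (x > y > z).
First, the degree is 2 — an hourglass — one-sheet hyperboloid; a quadric.
Then, symmetries: mirror symmetry z ↦ −z ⇒ only even powers of z; it's symmetric under y → −y, forcing even powers of y; the x ↦ −x reflection is a symmetry, so x appears only in even powers.
Then, against the integer gridlines: it misses every integer gridline on the z-axis.
Finally, fitting integer coefficients to these (and the overall shape) gives p.

x^2 + 2*y^2 - 2*z^2 - 3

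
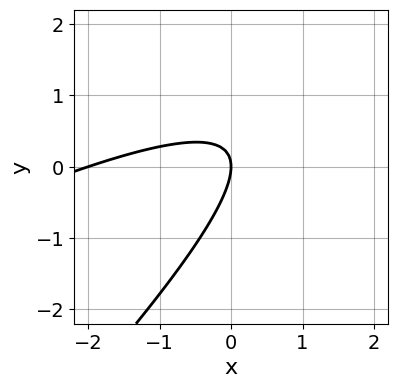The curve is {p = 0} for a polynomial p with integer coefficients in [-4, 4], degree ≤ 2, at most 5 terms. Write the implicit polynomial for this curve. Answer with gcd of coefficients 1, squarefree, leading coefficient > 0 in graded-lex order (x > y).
x^2 - 3*x*y + 2*y^2 + 2*x

First, the degree is 2 — the shape is more complex than any degree-1 curve.
Then, from the axis intercepts and sections: among the integer gridlines, it crosses the x-axis at x ∈ {-2, 0}; one y-axis crossing is at y = 0.
Finally, solving for integer coefficients yields p as stated.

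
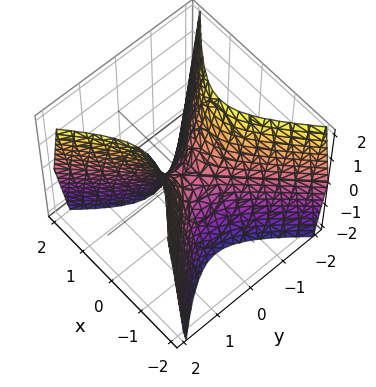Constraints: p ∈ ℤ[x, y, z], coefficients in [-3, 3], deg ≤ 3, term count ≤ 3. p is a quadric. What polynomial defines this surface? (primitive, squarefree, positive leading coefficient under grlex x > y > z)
Degree: a saddle surface; a quadric, so deg p = 2.
Symmetries: the x ↦ −x reflection is a symmetry, so x appears only in even powers; the y ↦ −y reflection is a symmetry, so y appears only in even powers.
Reading off the gridlines: it crosses the z-axis at the gridline z = 0; it crosses the x-axis at the gridline x = 0; it crosses the y-axis at the gridline y = 0.
Fitting integer coefficients to these (and the overall shape) gives p.

2*x^2 - 2*y^2 + z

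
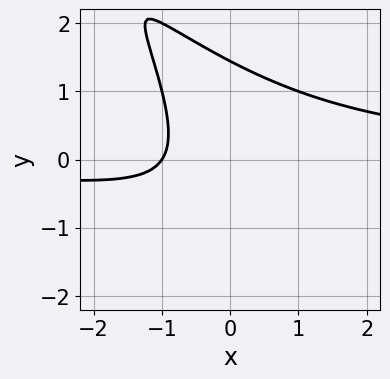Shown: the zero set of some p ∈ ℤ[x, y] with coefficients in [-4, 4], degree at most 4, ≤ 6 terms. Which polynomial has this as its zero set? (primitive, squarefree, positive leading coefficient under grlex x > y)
2*x^2*y + 3*x*y^2 + y^3 - 3*x - 3

First, degree: the shape is more complex than any degree-2 curve, so deg p = 3.
Then, reading off the gridlines: it crosses the x-axis at the gridline x = -1.
Finally, together with the visible shape, these determine p as stated.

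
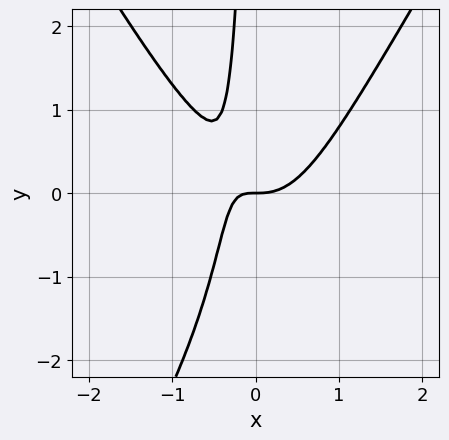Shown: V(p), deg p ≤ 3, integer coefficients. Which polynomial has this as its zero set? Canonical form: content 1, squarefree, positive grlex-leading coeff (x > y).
3*x^3 - x*y^2 - 2*x*y - y

First, the degree is 3 — the shape is more complex than any degree-2 curve.
Next, observable constraints: it crosses the y-axis at the gridline y = 0; it crosses the x-axis at the gridline x = 0.
Finally, assembling these constraints gives the stated polynomial.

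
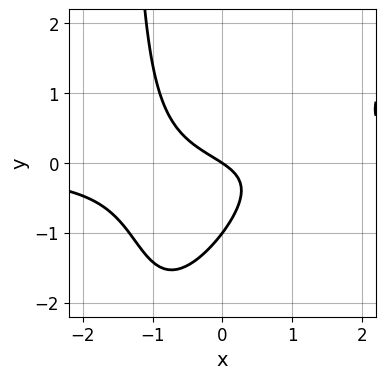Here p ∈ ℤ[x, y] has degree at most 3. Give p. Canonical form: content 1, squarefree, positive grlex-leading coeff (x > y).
(a) The degree is 3 — a generic line meets the curve in up to 3 points.
(b) From the axis intercepts and sections: among the integer gridlines, it crosses the y-axis at y ∈ {-1, 0}; it meets the x-axis at x = 0 (among the integer gridlines).
(c) Solving for integer coefficients yields p as stated.

3*x^2*y - 2*x*y^2 - 3*y^2 - 2*x - 3*y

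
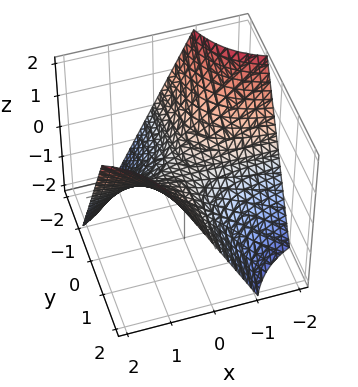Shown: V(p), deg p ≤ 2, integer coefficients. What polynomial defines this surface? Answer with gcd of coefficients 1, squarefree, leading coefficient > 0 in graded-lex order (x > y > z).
x*y - z

1. The degree is 2 — a saddle surface; a quadric.
2. From the axis intercepts and sections: the visible x-axis segment lies entirely on the surface; it crosses the z-axis at the gridline z = 0; every point of the y-axis in the box is on the surface.
3. Assembling these constraints gives the stated polynomial.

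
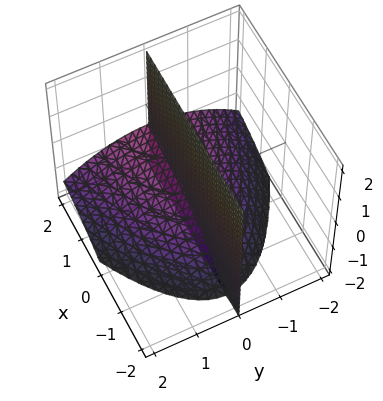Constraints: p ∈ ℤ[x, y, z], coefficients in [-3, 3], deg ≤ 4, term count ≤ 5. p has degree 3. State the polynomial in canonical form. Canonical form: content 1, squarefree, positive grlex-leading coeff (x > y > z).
(a) I count 2 distinct pieces. They look like related sheets of one shape, so recover p as a whole.
(b) deg p = 3. The shape is more complex than any degree-2 surface.
(c) From the visible intercepts: one y-axis crossing is at y = 0; the visible z-axis segment lies entirely on the surface; every point of the x-axis in the box is on the surface.
(d) Solving for integer coefficients yields p as stated.

x*y*z + y^3 + 3*y*z + 3*y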